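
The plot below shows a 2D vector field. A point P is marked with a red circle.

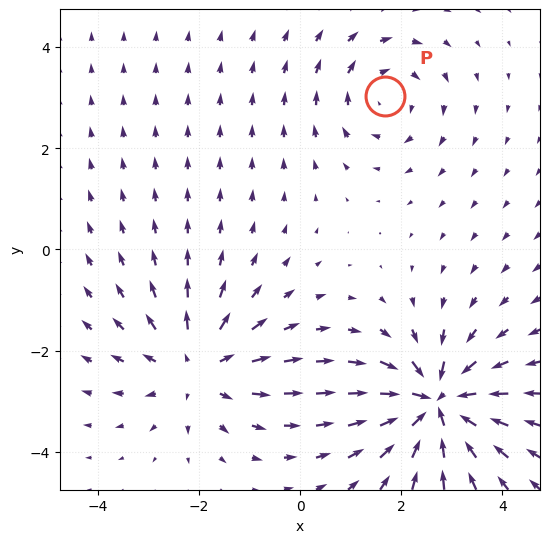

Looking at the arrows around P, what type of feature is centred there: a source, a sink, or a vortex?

At P (1.7, 3.0) the arrows circulate clockwise. Divergence ≈0, curl about -3 — near-zero divergence with nonzero curl is a vortex.

vortex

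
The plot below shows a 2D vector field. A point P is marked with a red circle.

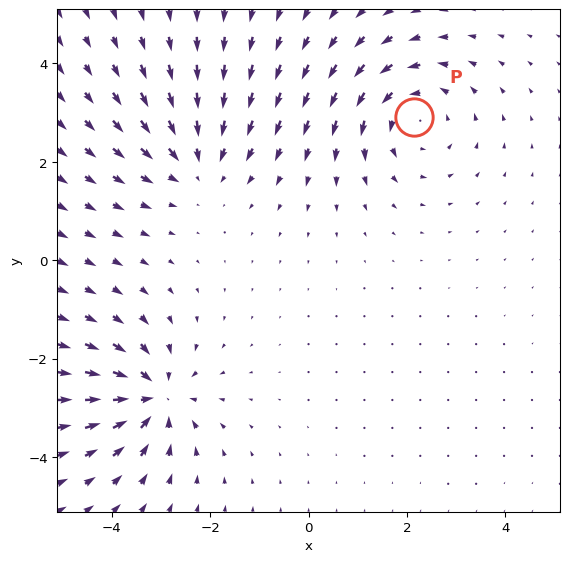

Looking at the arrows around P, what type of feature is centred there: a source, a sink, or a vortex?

vortex

At P (2.1, 2.9) the arrows circulate counterclockwise. Divergence ≈0, curl about +3 — near-zero divergence with nonzero curl is a vortex.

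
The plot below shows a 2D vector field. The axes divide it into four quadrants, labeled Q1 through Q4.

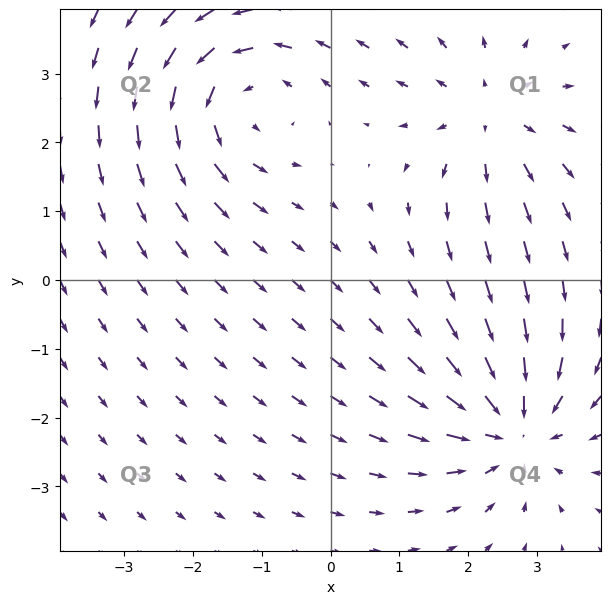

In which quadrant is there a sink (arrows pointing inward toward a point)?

Q4

The sink sits at approximately (2.6, -2.1), which lies in quadrant Q4. The divergence there is about -5, negative as expected for a sink.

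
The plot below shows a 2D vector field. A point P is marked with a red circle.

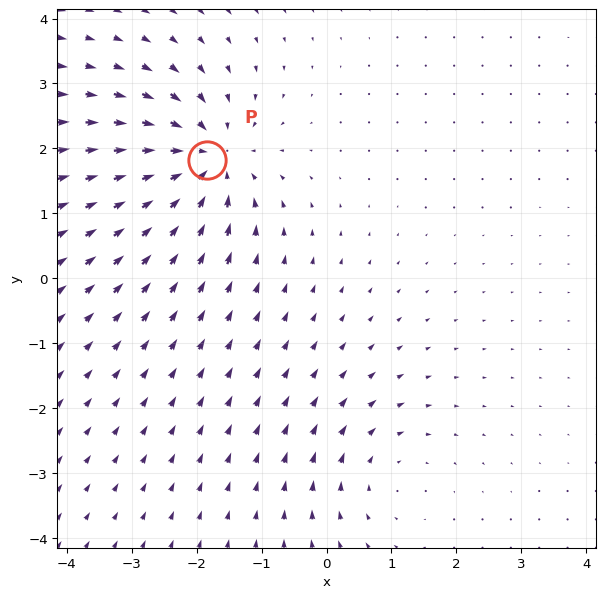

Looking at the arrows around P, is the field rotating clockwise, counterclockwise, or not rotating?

not rotating

Near P at (-1.8, 1.8) the arrows show no circulation. The curl there is ≈0.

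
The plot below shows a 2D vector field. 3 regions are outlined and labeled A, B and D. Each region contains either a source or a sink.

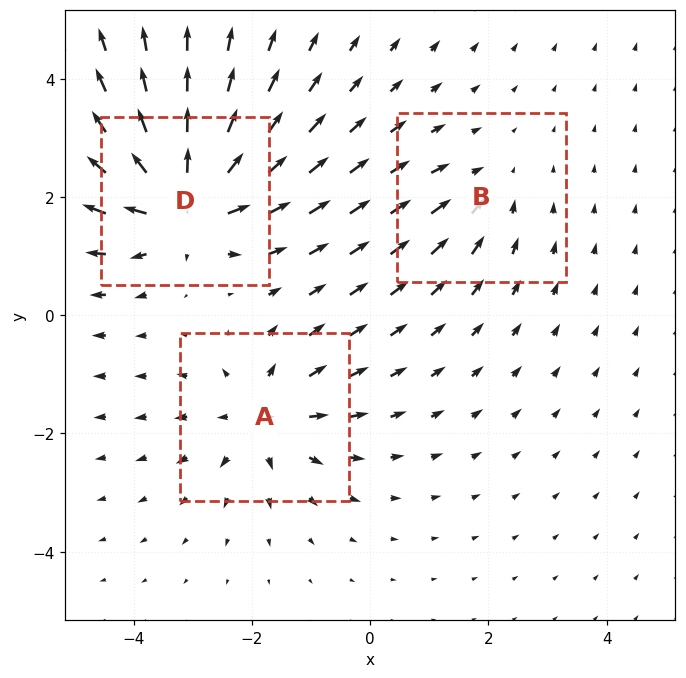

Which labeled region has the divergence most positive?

Divergence at each region's feature centre — A: about +3, B: about -2, D: about +5. Region D is most positive.

D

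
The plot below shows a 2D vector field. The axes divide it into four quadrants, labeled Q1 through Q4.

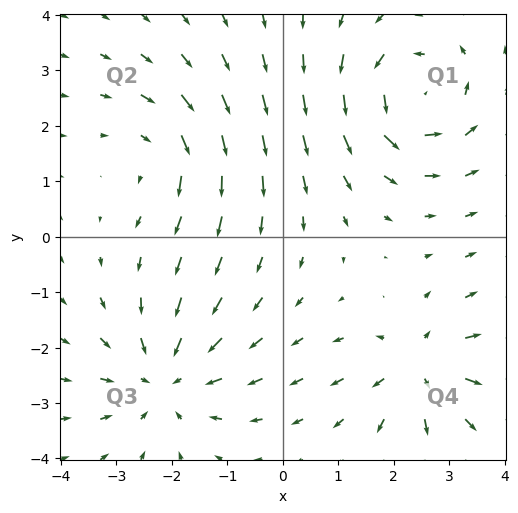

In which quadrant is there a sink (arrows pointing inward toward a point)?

The sink sits at approximately (-2.1, -2.6), which lies in quadrant Q3. The divergence there is about -4, negative as expected for a sink.

Q3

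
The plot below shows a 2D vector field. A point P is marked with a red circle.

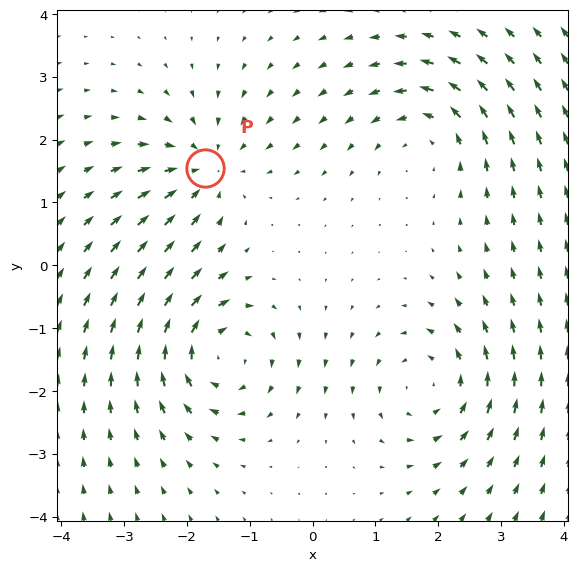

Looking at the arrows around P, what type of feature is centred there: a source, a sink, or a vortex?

sink

At P (-1.7, 1.5) the arrows converge inward. Divergence about -4, curl ≈0 — negative divergence with near-zero curl is a sink.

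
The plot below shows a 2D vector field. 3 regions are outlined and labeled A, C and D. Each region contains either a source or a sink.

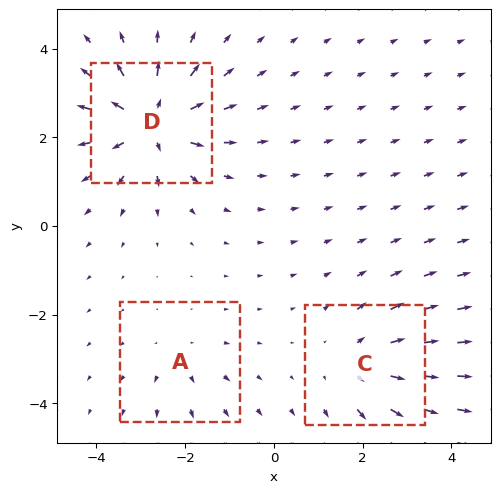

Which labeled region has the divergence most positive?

Divergence at each region's feature centre — A: about +2, C: about +3, D: about +6. Region D is most positive.

D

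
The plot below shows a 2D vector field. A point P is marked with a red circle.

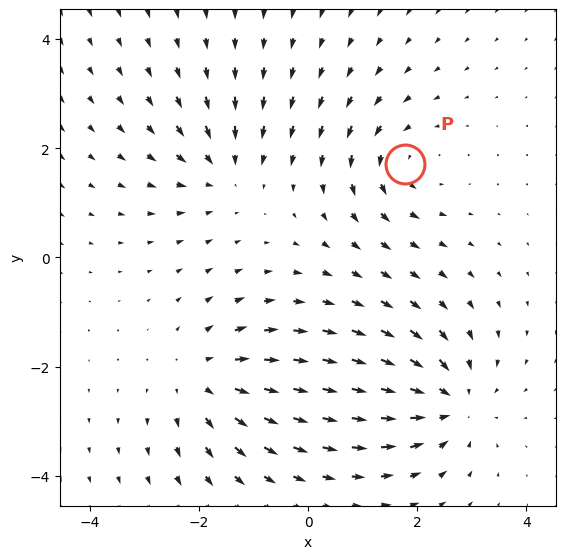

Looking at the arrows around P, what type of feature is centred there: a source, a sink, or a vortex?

vortex

At P (1.8, 1.7) the arrows circulate counterclockwise. Divergence ≈0, curl about +3 — near-zero divergence with nonzero curl is a vortex.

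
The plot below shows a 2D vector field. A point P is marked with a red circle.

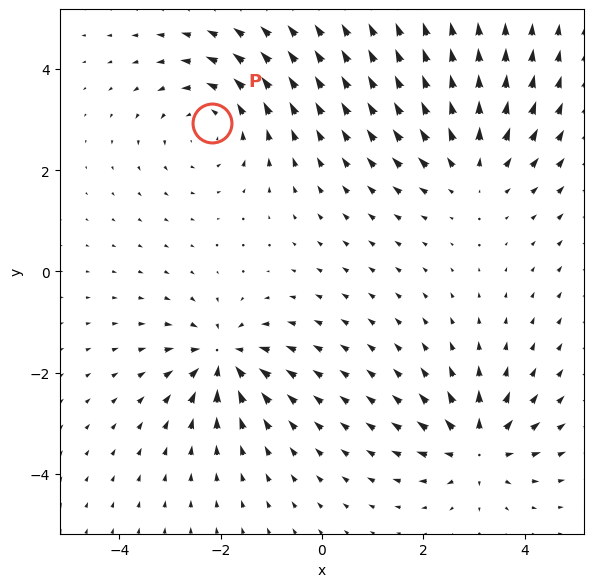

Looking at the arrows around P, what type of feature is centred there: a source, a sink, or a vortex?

At P (-2.2, 2.9) the arrows circulate counterclockwise. Divergence ≈0, curl about +4 — near-zero divergence with nonzero curl is a vortex.

vortex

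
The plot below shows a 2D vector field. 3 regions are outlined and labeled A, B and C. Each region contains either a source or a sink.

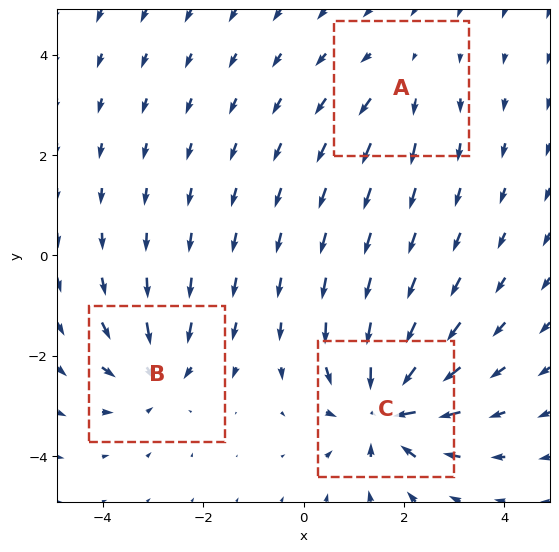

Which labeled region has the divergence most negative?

Divergence at each region's feature centre — A: about +2, B: about -4, C: about -6. Region C is most negative.

C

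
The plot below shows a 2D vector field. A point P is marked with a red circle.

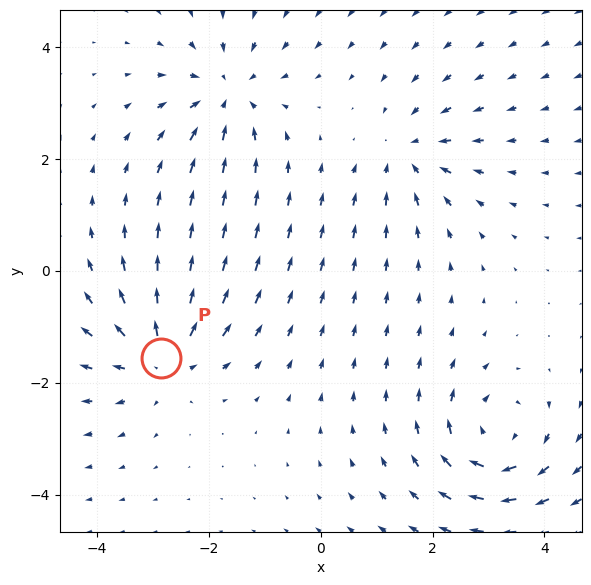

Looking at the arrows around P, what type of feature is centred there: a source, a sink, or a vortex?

source

At P (-2.9, -1.6) the arrows spread outward. Divergence about +5, curl ≈0 — positive divergence with near-zero curl is a source.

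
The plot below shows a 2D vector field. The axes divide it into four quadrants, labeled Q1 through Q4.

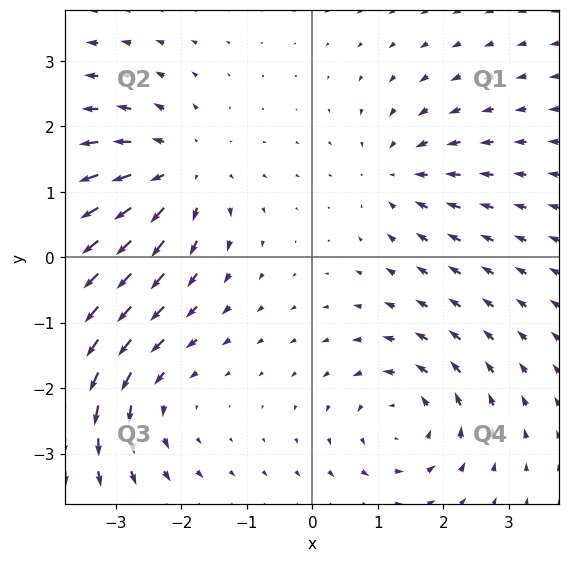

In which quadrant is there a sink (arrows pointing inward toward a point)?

Q1

The sink sits at approximately (1.3, 1.3), which lies in quadrant Q1. The divergence there is about -4, negative as expected for a sink.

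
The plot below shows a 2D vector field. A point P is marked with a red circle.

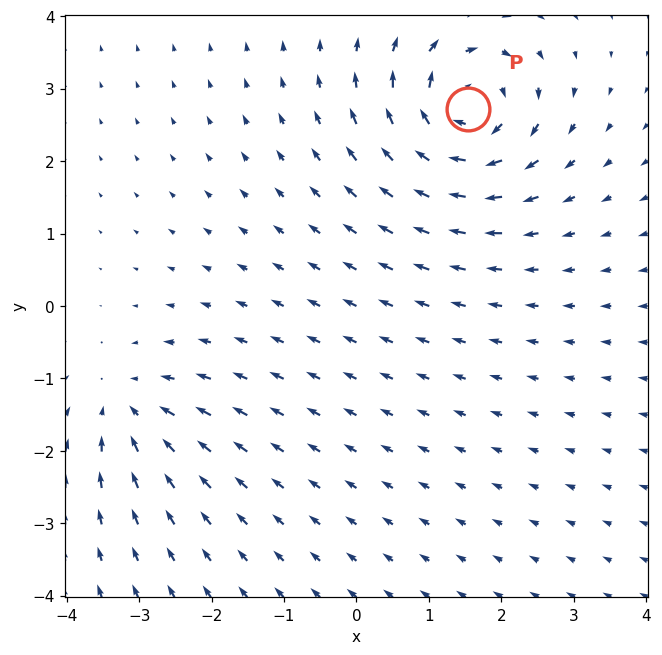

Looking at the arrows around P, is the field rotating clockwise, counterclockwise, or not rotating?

Near P at (1.5, 2.7) the arrows circulate clockwise. The curl (z-component) there is about -7; negative curl means clockwise rotation.

clockwise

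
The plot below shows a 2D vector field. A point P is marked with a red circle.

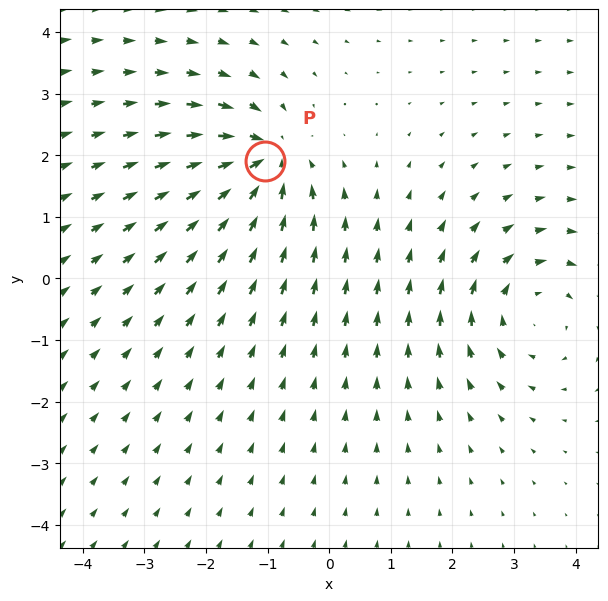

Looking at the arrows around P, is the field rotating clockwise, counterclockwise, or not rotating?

Near P at (-1.0, 1.9) the arrows show no circulation. The curl there is ≈0.

not rotating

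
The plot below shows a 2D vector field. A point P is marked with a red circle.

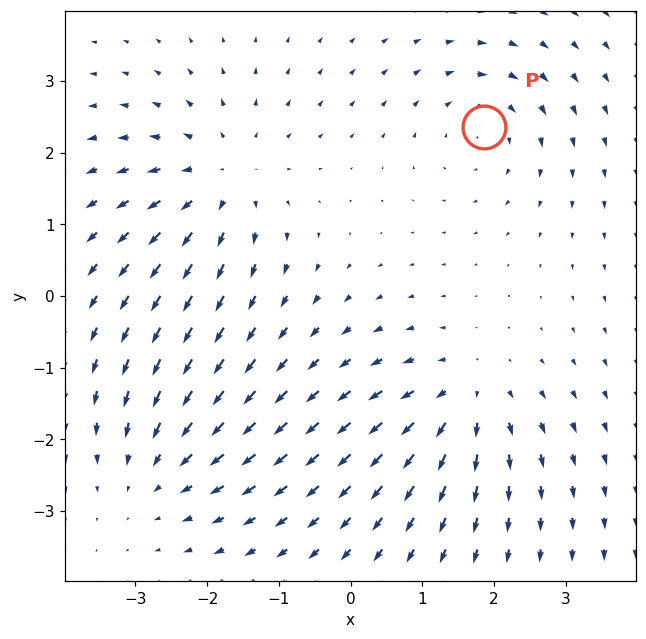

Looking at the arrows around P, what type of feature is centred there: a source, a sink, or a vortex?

At P (1.9, 2.4) the arrows circulate clockwise. Divergence ≈0, curl about -4 — near-zero divergence with nonzero curl is a vortex.

vortex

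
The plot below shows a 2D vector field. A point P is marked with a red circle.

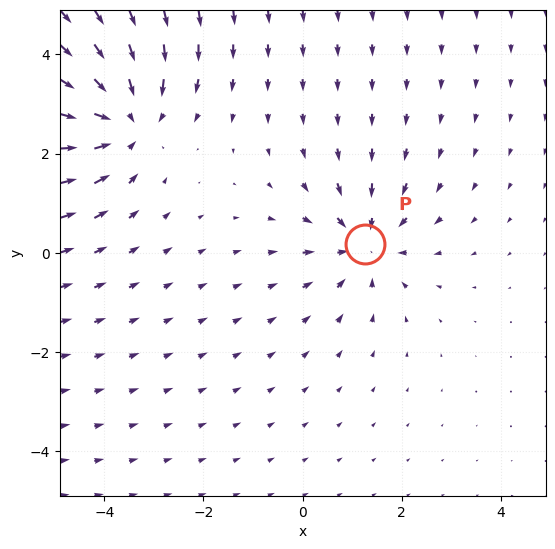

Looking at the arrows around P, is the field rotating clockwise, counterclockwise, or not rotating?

Near P at (1.2, 0.2) the arrows show no circulation. The curl there is ≈0.

not rotating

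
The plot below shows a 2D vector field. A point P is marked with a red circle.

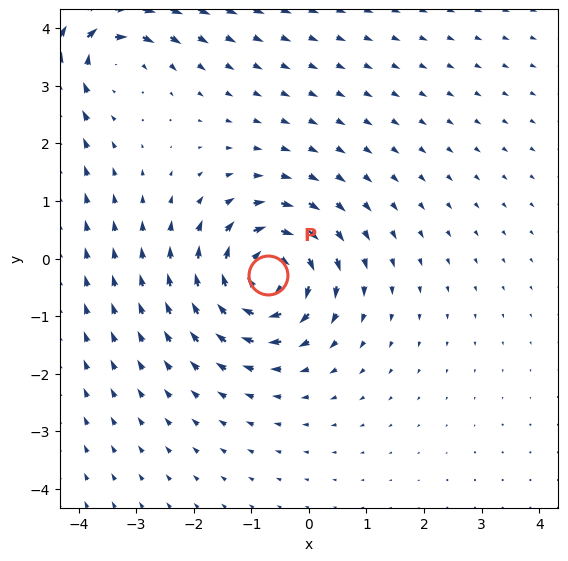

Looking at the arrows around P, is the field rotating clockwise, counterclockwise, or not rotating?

clockwise

Near P at (-0.7, -0.3) the arrows circulate clockwise. The curl (z-component) there is about -4; negative curl means clockwise rotation.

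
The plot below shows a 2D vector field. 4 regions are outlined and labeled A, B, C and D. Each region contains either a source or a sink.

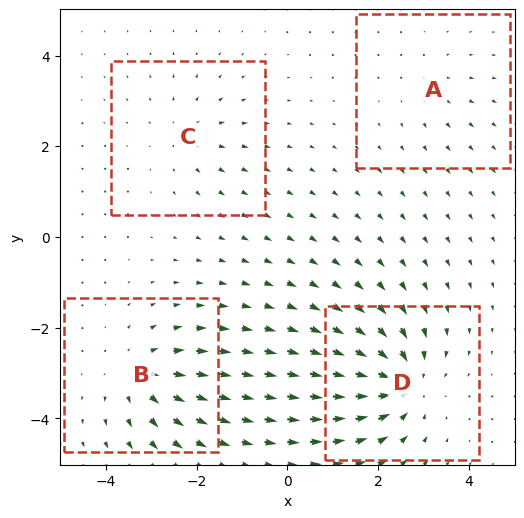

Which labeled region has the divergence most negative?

D

Divergence at each region's feature centre — A: about +2, B: about +5, C: about +3, D: about -7. Region D is most negative.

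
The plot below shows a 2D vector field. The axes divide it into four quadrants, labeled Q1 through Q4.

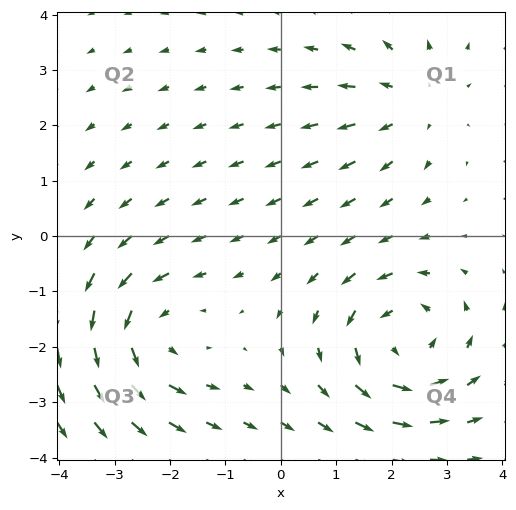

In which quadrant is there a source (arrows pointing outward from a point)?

Q1

The source sits at approximately (2.4, 2.4), which lies in quadrant Q1. The divergence there is about +2, positive as expected for a source.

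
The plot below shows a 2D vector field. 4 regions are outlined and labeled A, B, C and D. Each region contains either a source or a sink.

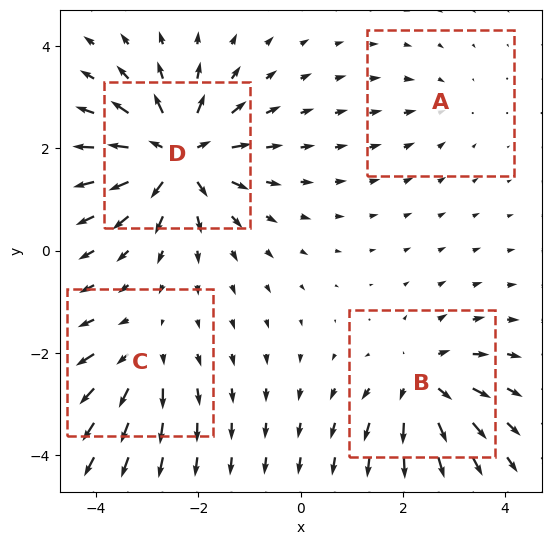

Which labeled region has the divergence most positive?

Divergence at each region's feature centre — A: about -2, B: about +6, C: about +4, D: about +8. Region D is most positive.

D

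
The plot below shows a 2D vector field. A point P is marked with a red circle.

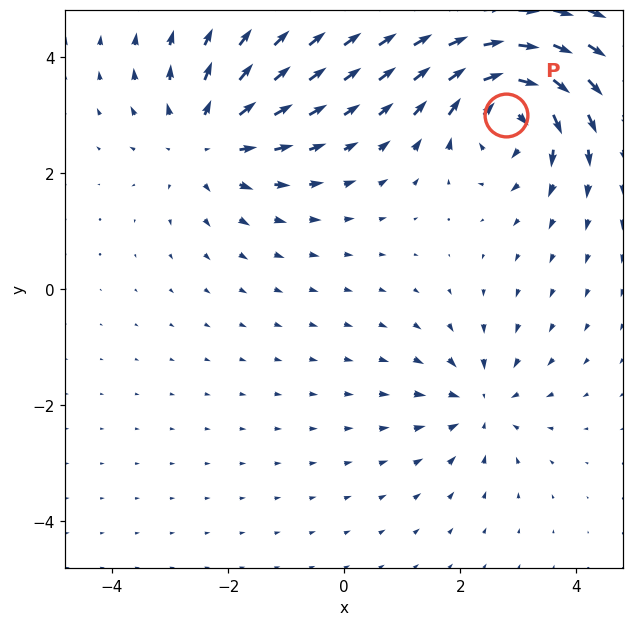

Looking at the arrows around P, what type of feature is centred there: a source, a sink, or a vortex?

vortex

At P (2.8, 3.0) the arrows circulate clockwise. Divergence ≈0, curl about -6 — near-zero divergence with nonzero curl is a vortex.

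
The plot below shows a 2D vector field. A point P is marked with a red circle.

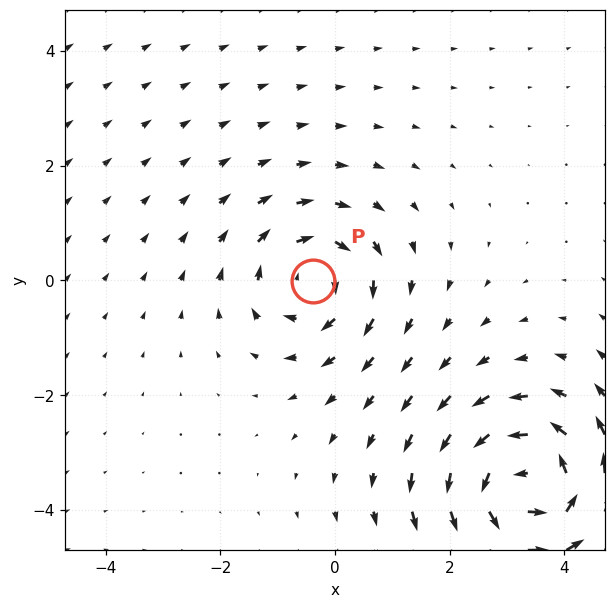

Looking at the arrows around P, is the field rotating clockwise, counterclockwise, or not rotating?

Near P at (-0.4, -0.0) the arrows circulate clockwise. The curl (z-component) there is about -3; negative curl means clockwise rotation.

clockwise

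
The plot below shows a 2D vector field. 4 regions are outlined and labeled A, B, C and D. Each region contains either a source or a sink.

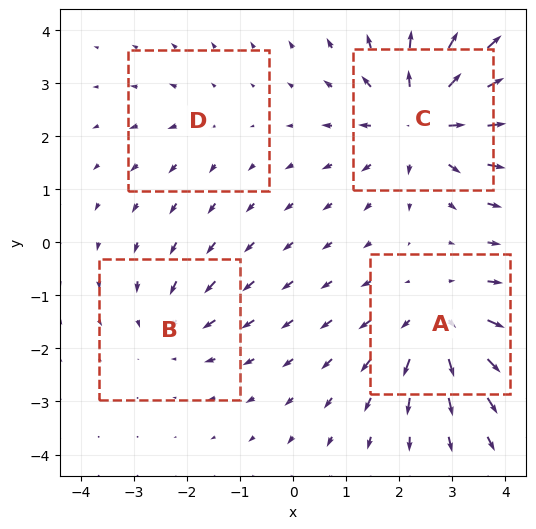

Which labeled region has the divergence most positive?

C

Divergence at each region's feature centre — A: about +5, B: about -3, C: about +6, D: about +2. Region C is most positive.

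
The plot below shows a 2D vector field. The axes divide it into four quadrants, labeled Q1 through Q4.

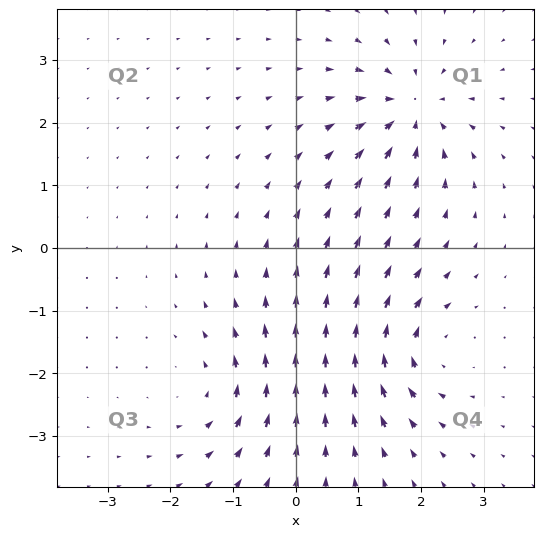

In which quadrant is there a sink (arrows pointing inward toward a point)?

Q1

The sink sits at approximately (1.9, 2.2), which lies in quadrant Q1. The divergence there is about -7, negative as expected for a sink.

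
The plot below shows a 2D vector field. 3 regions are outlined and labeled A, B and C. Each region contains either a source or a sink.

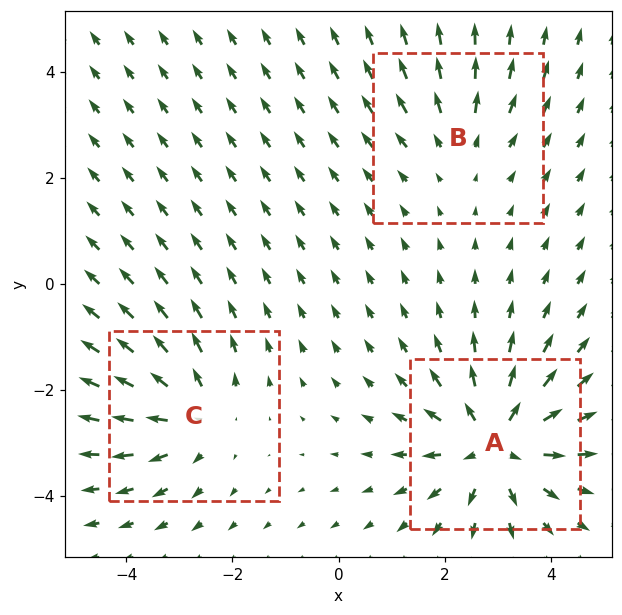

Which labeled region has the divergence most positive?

Divergence at each region's feature centre — A: about +5, B: about +2, C: about +3. Region A is most positive.

A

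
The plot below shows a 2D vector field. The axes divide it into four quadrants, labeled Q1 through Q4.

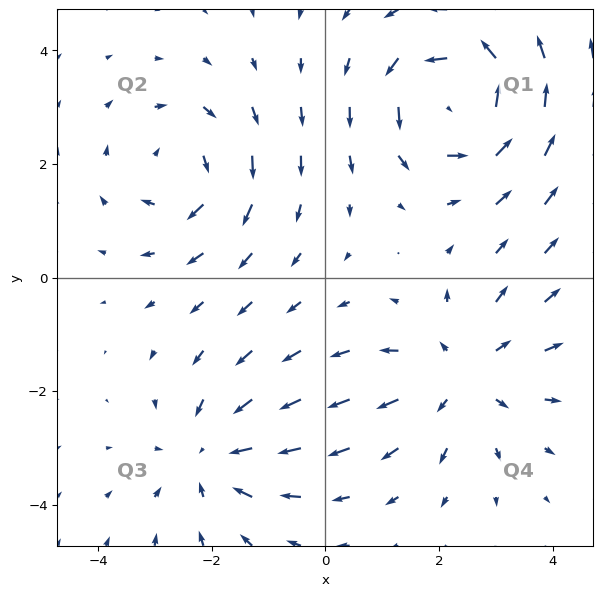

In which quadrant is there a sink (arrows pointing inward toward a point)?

The sink sits at approximately (-2.0, -3.2), which lies in quadrant Q3. The divergence there is about -3, negative as expected for a sink.

Q3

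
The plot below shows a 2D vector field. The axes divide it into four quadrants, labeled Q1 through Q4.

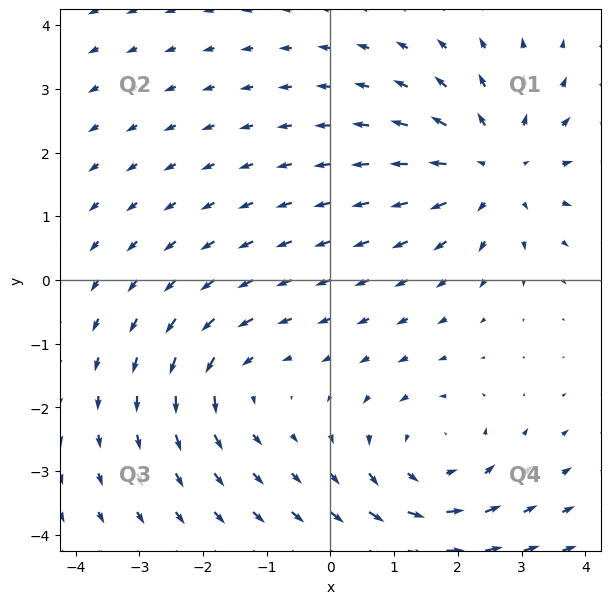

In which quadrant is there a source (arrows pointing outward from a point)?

Q1

The source sits at approximately (2.6, 1.7), which lies in quadrant Q1. The divergence there is about +4, positive as expected for a source.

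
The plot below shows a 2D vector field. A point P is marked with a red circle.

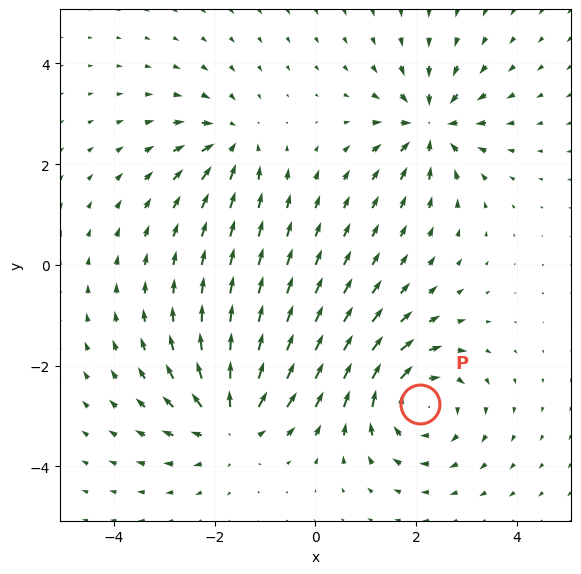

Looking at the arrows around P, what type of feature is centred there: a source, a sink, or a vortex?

At P (2.1, -2.8) the arrows circulate clockwise. Divergence ≈0, curl about -5 — near-zero divergence with nonzero curl is a vortex.

vortex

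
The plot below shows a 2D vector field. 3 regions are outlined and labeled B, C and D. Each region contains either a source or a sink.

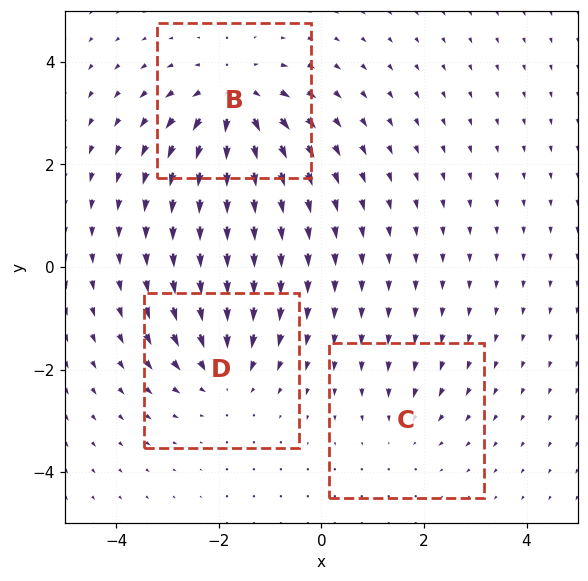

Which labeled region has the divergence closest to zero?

Divergence at each region's feature centre — B: about +5, C: about -2, D: about -4. Region C is closest to zero.

C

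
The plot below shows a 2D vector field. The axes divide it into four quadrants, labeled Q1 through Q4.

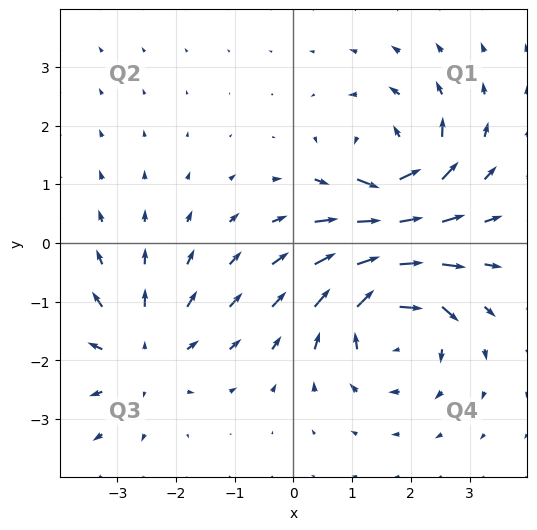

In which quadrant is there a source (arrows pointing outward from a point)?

The source sits at approximately (-2.6, -1.9), which lies in quadrant Q3. The divergence there is about +3, positive as expected for a source.

Q3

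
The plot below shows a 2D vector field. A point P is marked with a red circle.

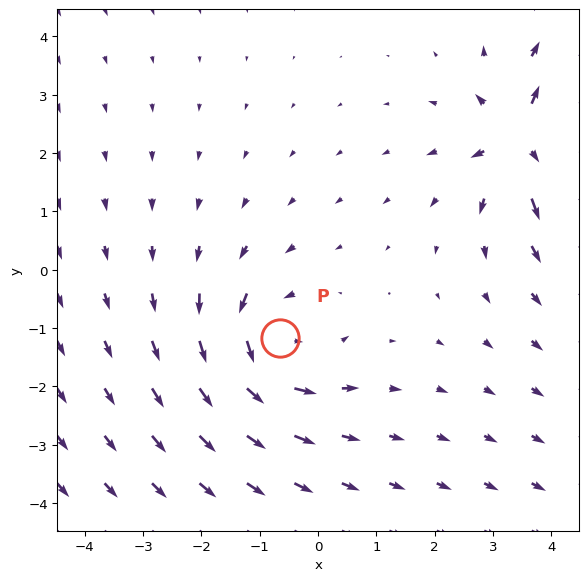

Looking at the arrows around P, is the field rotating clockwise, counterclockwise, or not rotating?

Near P at (-0.7, -1.2) the arrows circulate counterclockwise. The curl (z-component) there is about +4; positive curl means counterclockwise rotation.

counterclockwise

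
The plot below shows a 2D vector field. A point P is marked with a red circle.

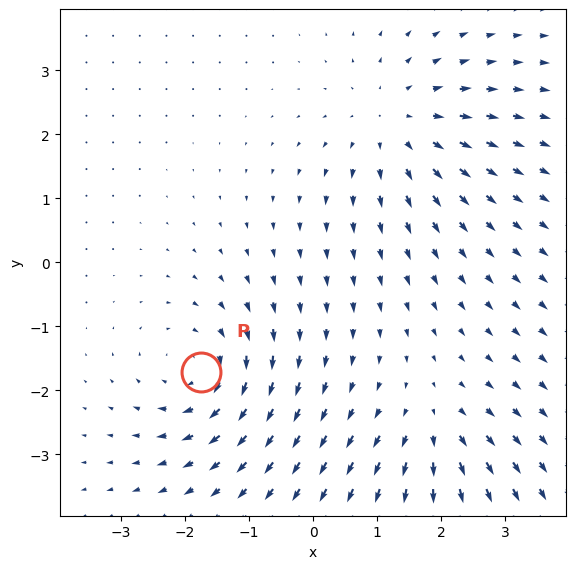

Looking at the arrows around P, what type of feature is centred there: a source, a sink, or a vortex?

At P (-1.7, -1.7) the arrows circulate clockwise. Divergence ≈0, curl about -5 — near-zero divergence with nonzero curl is a vortex.

vortex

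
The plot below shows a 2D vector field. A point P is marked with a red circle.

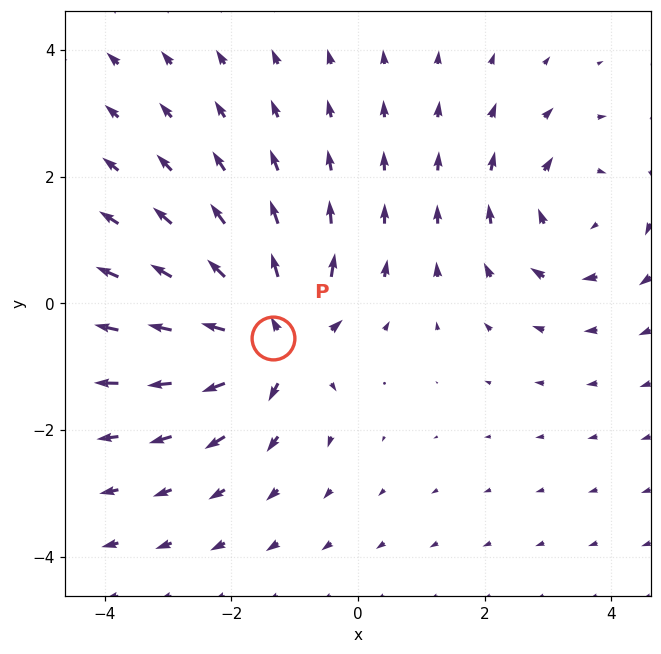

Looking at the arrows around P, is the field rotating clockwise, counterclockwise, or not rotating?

not rotating

Near P at (-1.3, -0.6) the arrows show no circulation. The curl there is ≈0.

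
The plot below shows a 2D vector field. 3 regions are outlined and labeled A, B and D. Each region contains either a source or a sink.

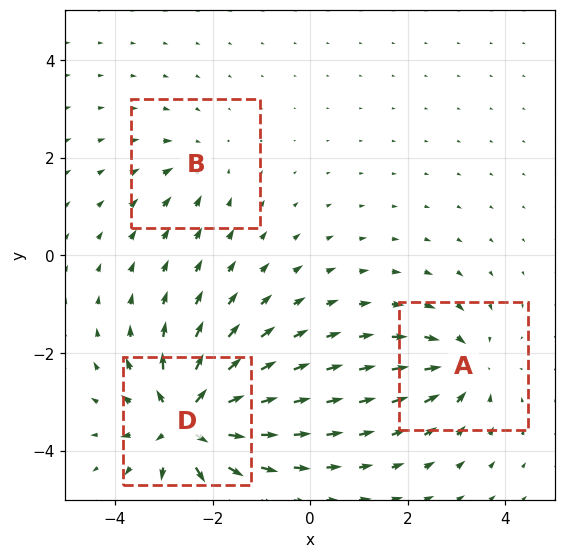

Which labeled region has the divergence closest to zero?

Divergence at each region's feature centre — A: about -4, B: about -2, D: about +6. Region B is closest to zero.

B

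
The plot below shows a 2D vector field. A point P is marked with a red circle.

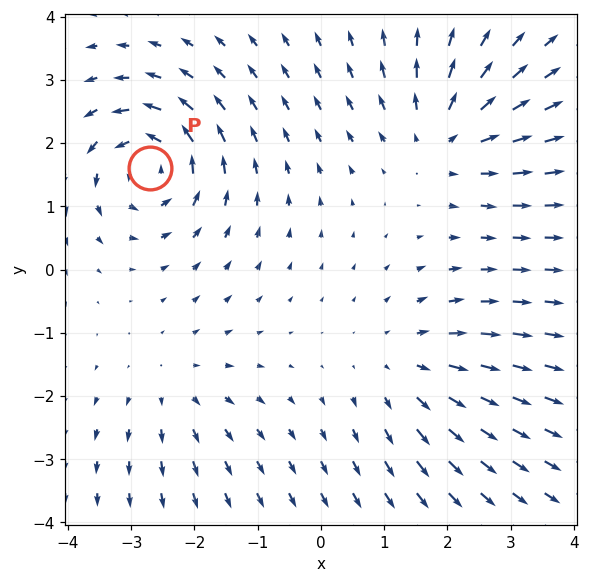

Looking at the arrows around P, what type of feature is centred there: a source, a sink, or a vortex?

At P (-2.7, 1.6) the arrows circulate counterclockwise. Divergence ≈0, curl about +6 — near-zero divergence with nonzero curl is a vortex.

vortex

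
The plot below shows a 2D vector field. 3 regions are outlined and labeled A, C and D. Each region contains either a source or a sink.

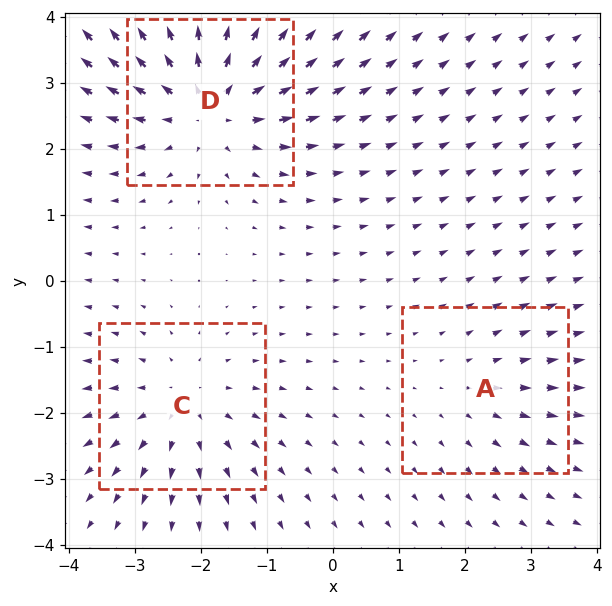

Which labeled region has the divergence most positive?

D

Divergence at each region's feature centre — A: about +2, C: about +3, D: about +5. Region D is most positive.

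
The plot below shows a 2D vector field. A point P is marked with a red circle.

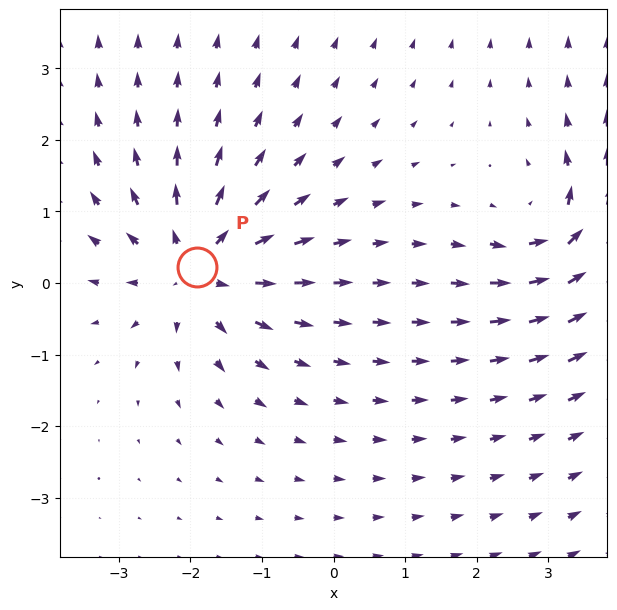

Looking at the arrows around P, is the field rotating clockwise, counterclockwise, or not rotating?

not rotating

Near P at (-1.9, 0.2) the arrows show no circulation. The curl there is ≈0.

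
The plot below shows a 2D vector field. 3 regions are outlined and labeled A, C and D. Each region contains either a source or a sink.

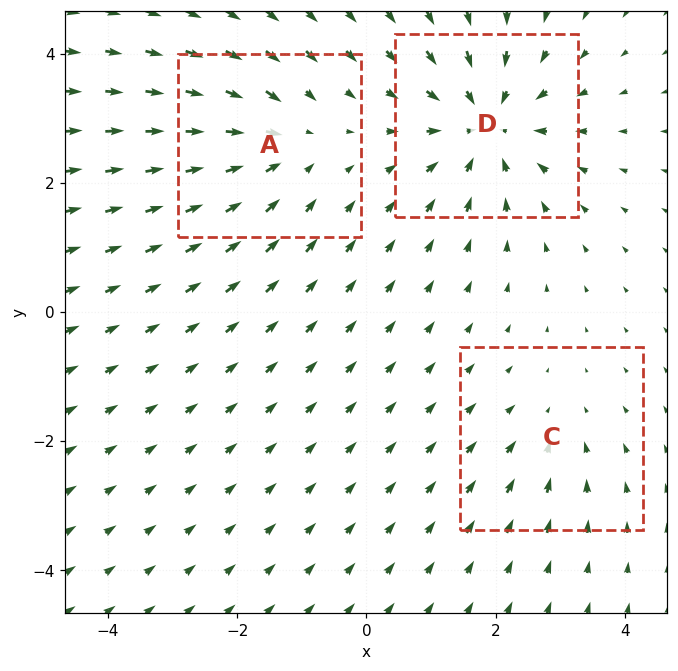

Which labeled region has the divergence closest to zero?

C

Divergence at each region's feature centre — A: about -3, C: about -2, D: about -5. Region C is closest to zero.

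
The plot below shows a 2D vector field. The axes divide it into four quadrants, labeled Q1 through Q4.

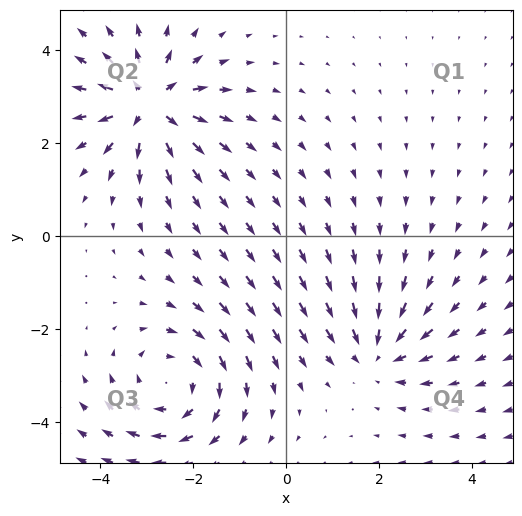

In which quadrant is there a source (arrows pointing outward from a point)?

The source sits at approximately (-3.0, 2.8), which lies in quadrant Q2. The divergence there is about +5, positive as expected for a source.

Q2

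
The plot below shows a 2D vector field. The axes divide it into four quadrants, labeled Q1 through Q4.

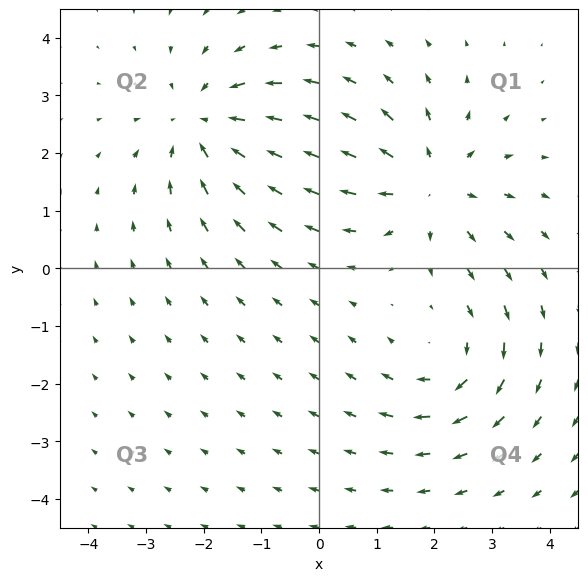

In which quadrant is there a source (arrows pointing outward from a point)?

Q1

The source sits at approximately (1.9, 1.5), which lies in quadrant Q1. The divergence there is about +4, positive as expected for a source.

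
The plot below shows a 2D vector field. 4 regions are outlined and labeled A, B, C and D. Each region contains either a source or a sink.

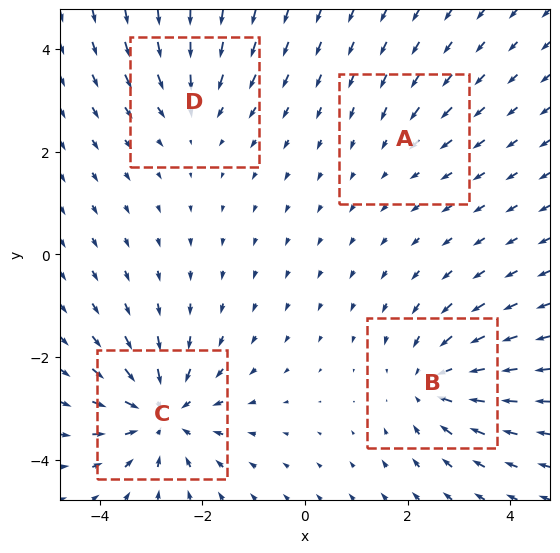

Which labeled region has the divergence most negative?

C

Divergence at each region's feature centre — A: about -2, B: about -5, C: about -7, D: about -4. Region C is most negative.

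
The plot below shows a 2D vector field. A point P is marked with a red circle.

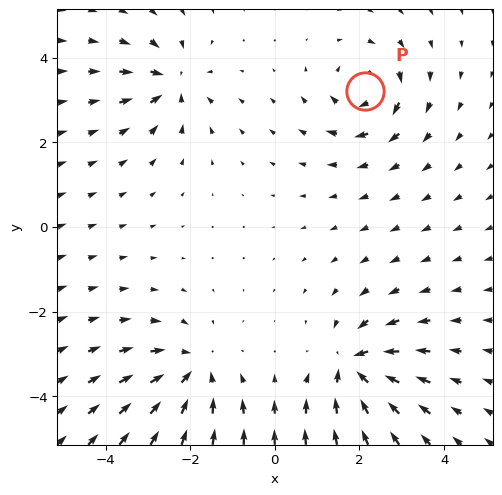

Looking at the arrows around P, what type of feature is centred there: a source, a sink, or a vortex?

vortex

At P (2.1, 3.2) the arrows circulate clockwise. Divergence ≈0, curl about -5 — near-zero divergence with nonzero curl is a vortex.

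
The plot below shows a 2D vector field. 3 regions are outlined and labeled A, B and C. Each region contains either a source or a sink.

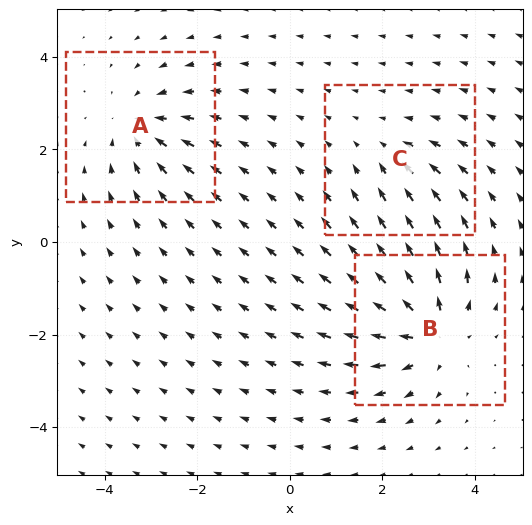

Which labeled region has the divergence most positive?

B

Divergence at each region's feature centre — A: about -3, B: about +5, C: about -2. Region B is most positive.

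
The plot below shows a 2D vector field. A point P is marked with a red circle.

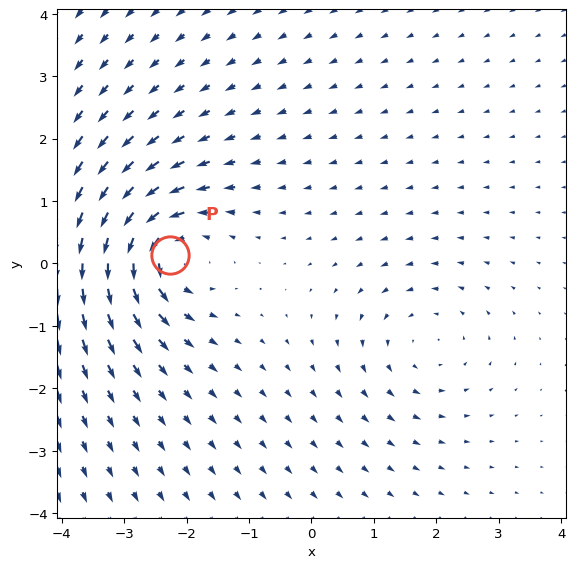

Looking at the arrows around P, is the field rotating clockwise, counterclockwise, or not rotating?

Near P at (-2.3, 0.1) the arrows circulate counterclockwise. The curl (z-component) there is about +6; positive curl means counterclockwise rotation.

counterclockwise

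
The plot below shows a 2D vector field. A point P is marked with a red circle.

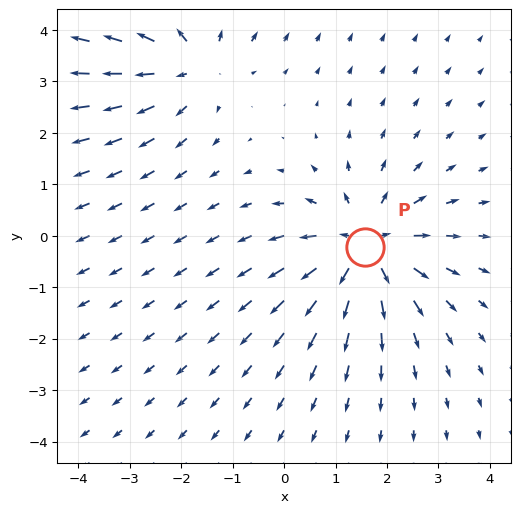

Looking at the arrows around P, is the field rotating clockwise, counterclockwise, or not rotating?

not rotating

Near P at (1.6, -0.2) the arrows show no circulation. The curl there is ≈0.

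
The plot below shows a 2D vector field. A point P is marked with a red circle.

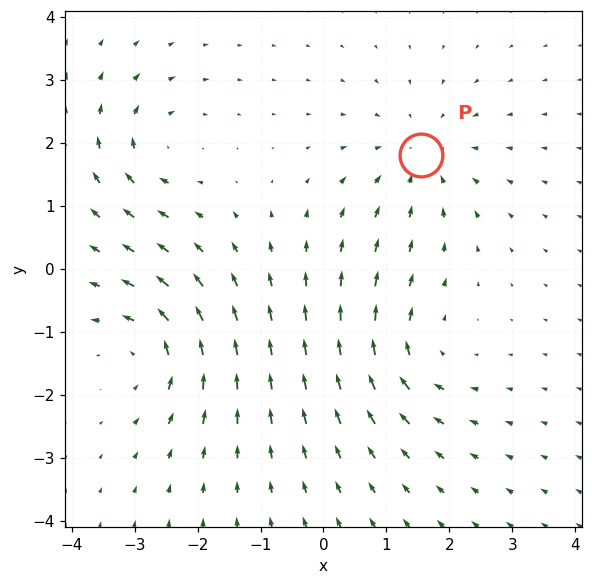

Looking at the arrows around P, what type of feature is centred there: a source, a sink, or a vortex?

At P (1.5, 1.8) the arrows converge inward. Divergence about -3, curl ≈0 — negative divergence with near-zero curl is a sink.

sink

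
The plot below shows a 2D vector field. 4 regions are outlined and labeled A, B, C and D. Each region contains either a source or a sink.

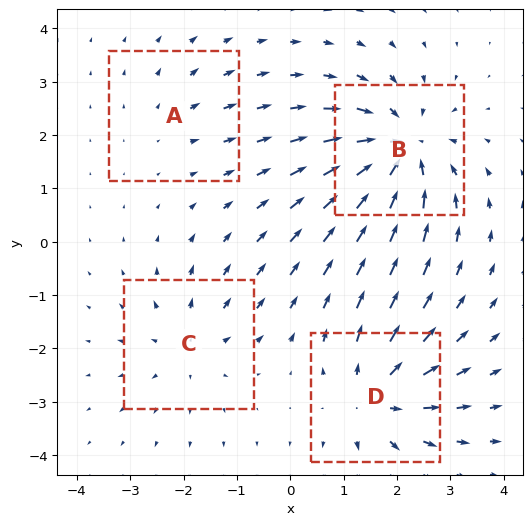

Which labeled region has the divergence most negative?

Divergence at each region's feature centre — A: about +2, B: about -7, C: about +3, D: about +5. Region B is most negative.

B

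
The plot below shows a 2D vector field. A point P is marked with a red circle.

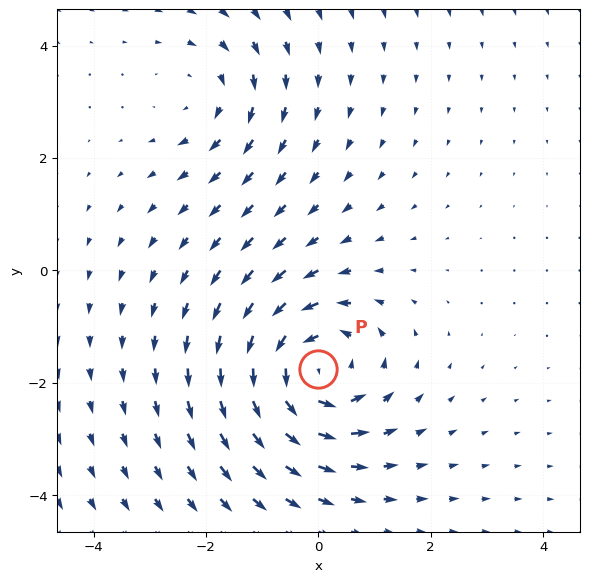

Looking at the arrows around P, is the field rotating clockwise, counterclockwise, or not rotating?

Near P at (-0.0, -1.8) the arrows circulate counterclockwise. The curl (z-component) there is about +5; positive curl means counterclockwise rotation.

counterclockwise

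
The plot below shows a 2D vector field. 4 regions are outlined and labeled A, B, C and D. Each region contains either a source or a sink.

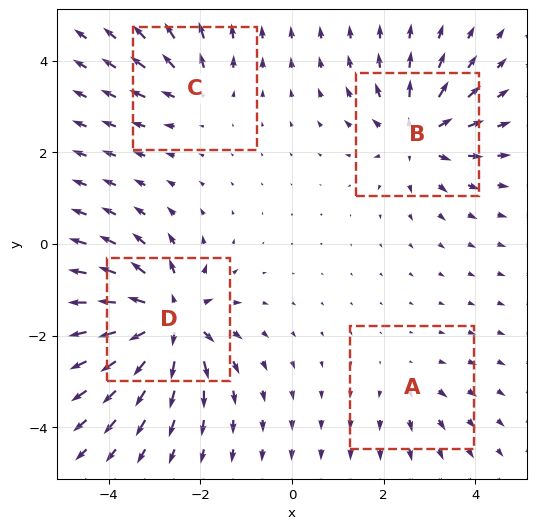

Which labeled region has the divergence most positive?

D

Divergence at each region's feature centre — A: about +2, B: about +6, C: about +4, D: about +8. Region D is most positive.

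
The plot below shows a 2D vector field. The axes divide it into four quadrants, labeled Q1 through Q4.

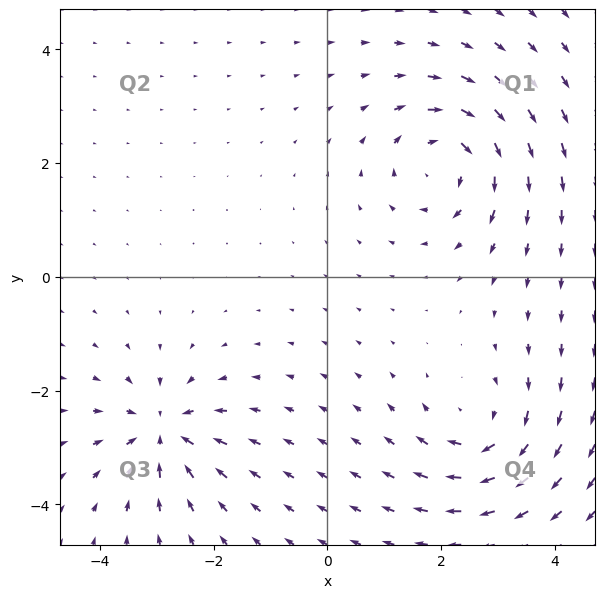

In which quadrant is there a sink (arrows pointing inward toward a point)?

The sink sits at approximately (-2.9, -2.7), which lies in quadrant Q3. The divergence there is about -6, negative as expected for a sink.

Q3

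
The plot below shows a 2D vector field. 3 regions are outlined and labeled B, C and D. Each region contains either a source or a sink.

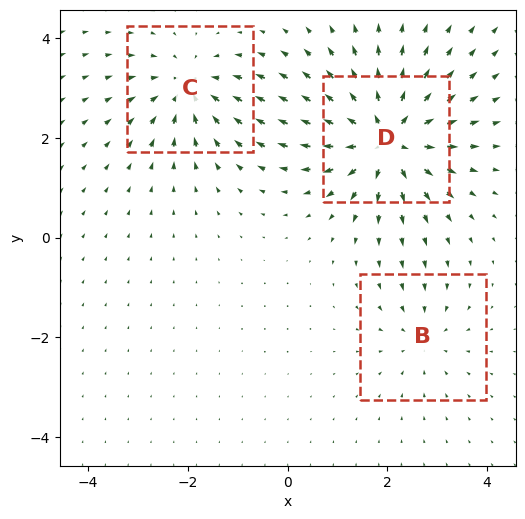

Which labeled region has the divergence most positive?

Divergence at each region's feature centre — B: about -2, C: about -4, D: about +6. Region D is most positive.

D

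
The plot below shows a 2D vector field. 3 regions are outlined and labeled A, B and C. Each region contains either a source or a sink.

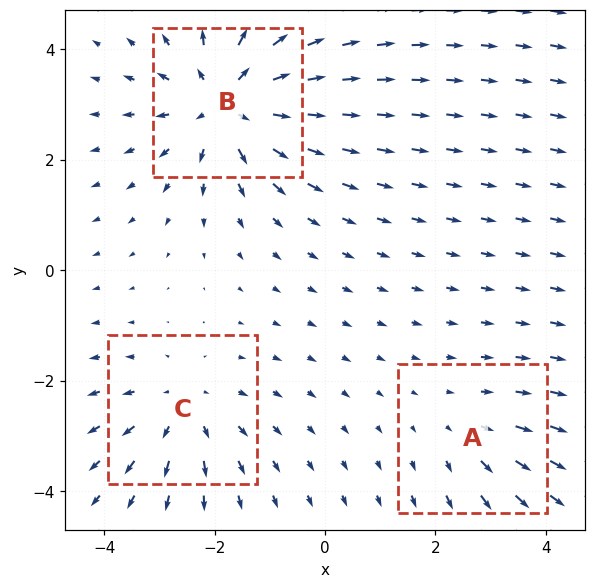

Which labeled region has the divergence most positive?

B

Divergence at each region's feature centre — A: about +2, B: about +5, C: about +3. Region B is most positive.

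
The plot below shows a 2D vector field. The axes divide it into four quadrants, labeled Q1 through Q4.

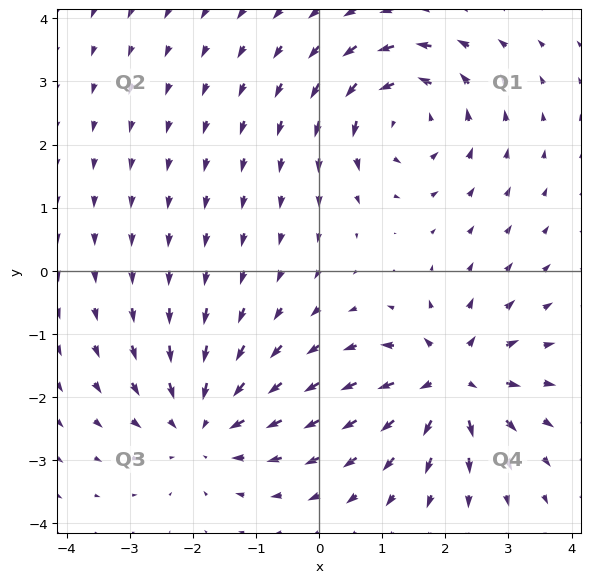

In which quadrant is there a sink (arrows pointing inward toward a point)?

Q3

The sink sits at approximately (-1.8, -2.4), which lies in quadrant Q3. The divergence there is about -4, negative as expected for a sink.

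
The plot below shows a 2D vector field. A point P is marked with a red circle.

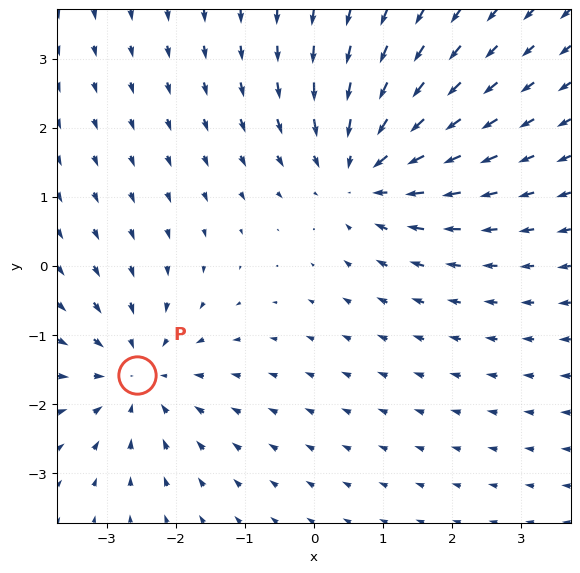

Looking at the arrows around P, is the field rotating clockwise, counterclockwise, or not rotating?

Near P at (-2.6, -1.6) the arrows show no circulation. The curl there is ≈0.

not rotating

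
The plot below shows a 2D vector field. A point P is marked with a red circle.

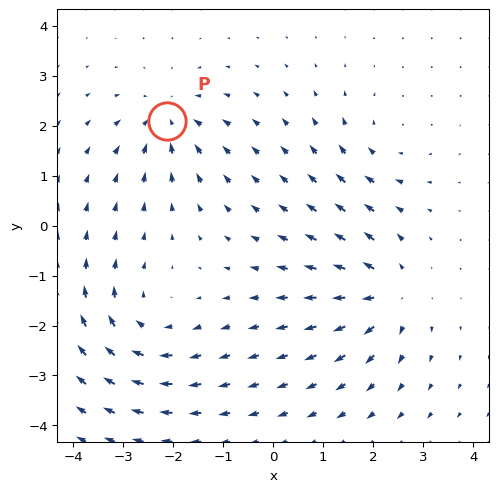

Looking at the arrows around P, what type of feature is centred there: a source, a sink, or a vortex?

sink

At P (-2.1, 2.1) the arrows converge inward. Divergence about -5, curl ≈0 — negative divergence with near-zero curl is a sink.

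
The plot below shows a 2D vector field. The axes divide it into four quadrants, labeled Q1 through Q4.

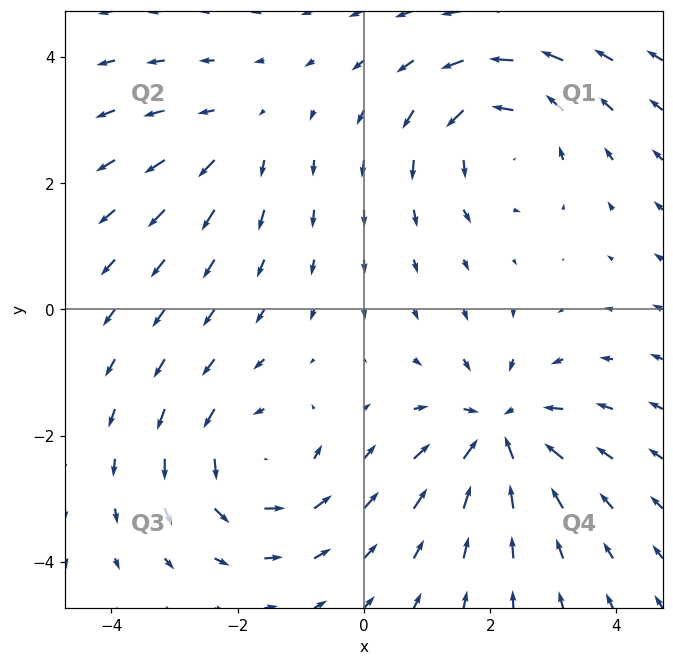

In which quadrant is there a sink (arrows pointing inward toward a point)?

Q4

The sink sits at approximately (2.1, -1.9), which lies in quadrant Q4. The divergence there is about -6, negative as expected for a sink.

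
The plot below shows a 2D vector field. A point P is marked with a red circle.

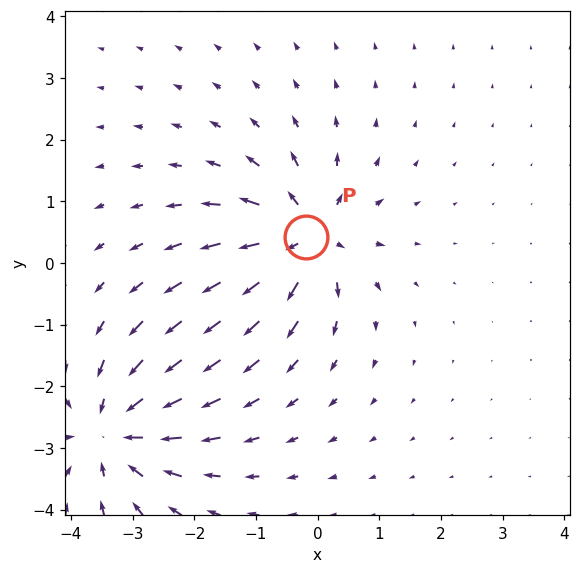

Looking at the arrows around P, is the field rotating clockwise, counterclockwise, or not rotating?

Near P at (-0.2, 0.4) the arrows show no circulation. The curl there is ≈0.

not rotating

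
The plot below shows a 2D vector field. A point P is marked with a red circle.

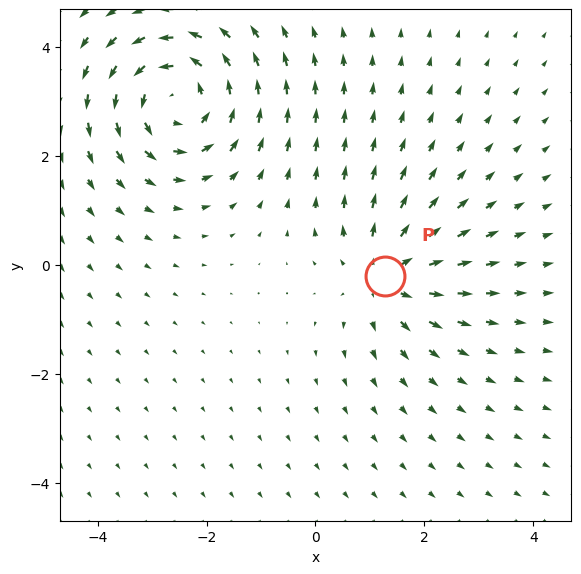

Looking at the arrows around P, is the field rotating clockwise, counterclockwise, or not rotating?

Near P at (1.3, -0.2) the arrows show no circulation. The curl there is ≈0.

not rotating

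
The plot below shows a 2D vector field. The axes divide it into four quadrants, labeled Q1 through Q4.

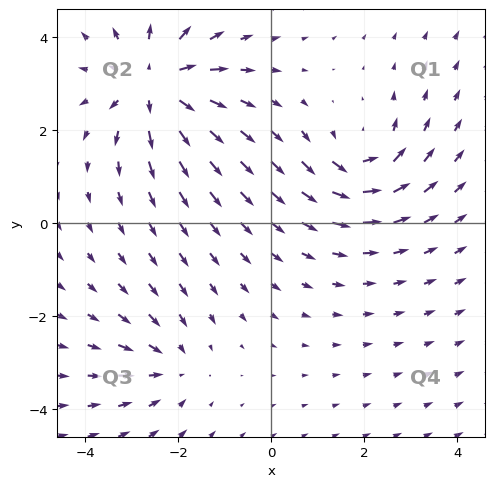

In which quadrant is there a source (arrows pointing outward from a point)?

Q2

The source sits at approximately (-2.5, 3.0), which lies in quadrant Q2. The divergence there is about +5, positive as expected for a source.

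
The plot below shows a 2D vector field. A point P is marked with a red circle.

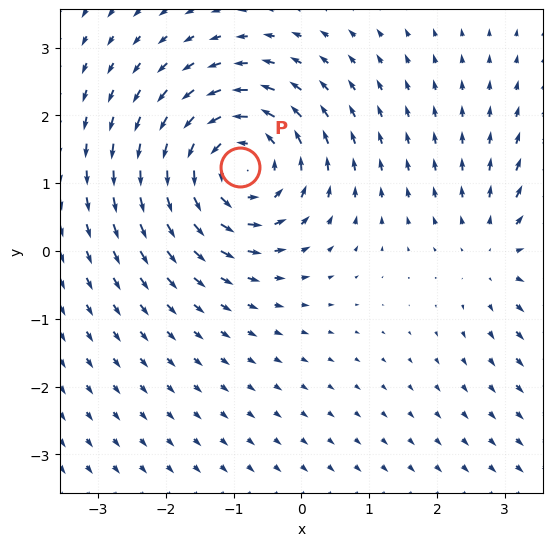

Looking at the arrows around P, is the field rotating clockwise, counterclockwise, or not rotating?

Near P at (-0.9, 1.2) the arrows circulate counterclockwise. The curl (z-component) there is about +5; positive curl means counterclockwise rotation.

counterclockwise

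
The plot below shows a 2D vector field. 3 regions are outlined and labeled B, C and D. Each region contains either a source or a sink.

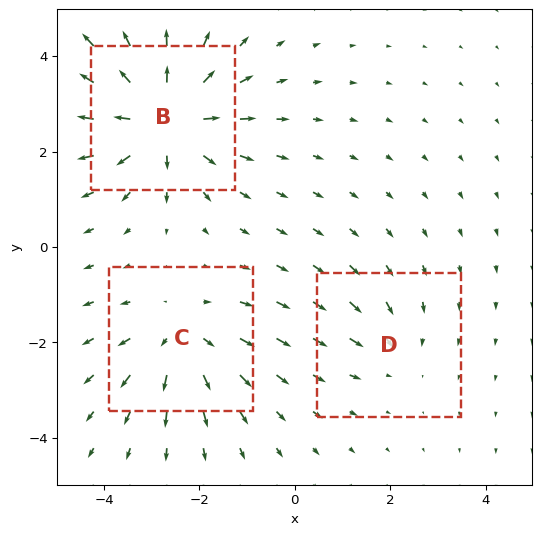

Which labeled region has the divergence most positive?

Divergence at each region's feature centre — B: about +5, C: about +3, D: about -2. Region B is most positive.

B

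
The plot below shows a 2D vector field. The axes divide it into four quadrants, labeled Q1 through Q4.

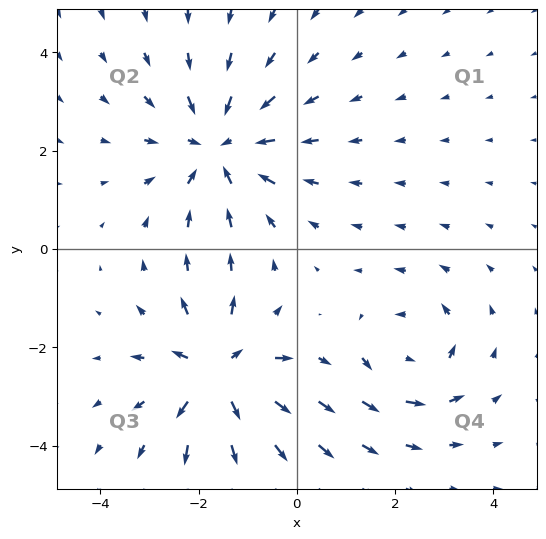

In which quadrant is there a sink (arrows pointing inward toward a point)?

Q2

The sink sits at approximately (-1.6, 2.1), which lies in quadrant Q2. The divergence there is about -4, negative as expected for a sink.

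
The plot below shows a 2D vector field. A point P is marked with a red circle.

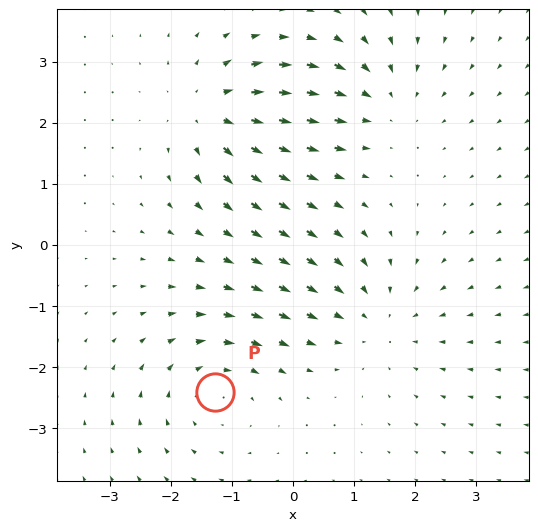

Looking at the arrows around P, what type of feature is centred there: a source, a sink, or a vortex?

At P (-1.3, -2.4) the arrows circulate clockwise. Divergence ≈0, curl about -4 — near-zero divergence with nonzero curl is a vortex.

vortex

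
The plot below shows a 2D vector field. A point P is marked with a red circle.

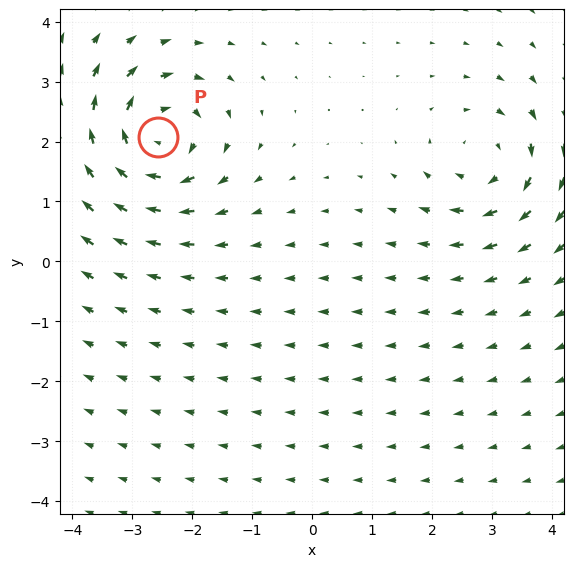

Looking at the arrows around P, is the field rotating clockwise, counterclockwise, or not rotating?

Near P at (-2.6, 2.1) the arrows circulate clockwise. The curl (z-component) there is about -5; negative curl means clockwise rotation.

clockwise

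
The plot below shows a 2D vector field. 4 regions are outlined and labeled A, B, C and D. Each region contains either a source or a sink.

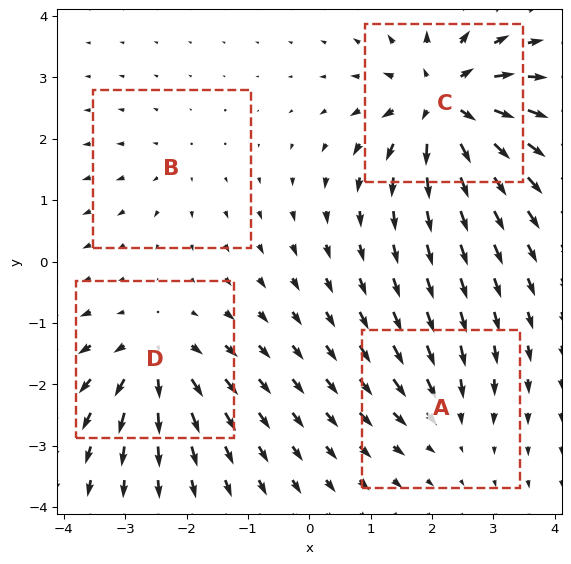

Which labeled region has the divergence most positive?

Divergence at each region's feature centre — A: about -4, B: about +3, C: about +9, D: about +6. Region C is most positive.

C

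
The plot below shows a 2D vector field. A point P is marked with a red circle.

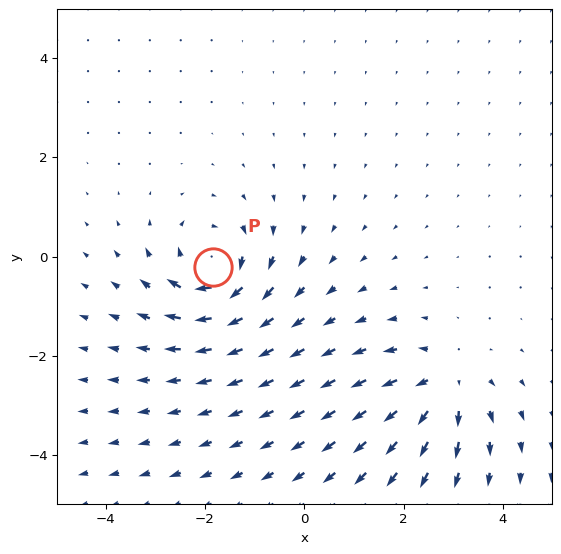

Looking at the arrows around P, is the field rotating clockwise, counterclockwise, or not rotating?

Near P at (-1.8, -0.2) the arrows circulate clockwise. The curl (z-component) there is about -5; negative curl means clockwise rotation.

clockwise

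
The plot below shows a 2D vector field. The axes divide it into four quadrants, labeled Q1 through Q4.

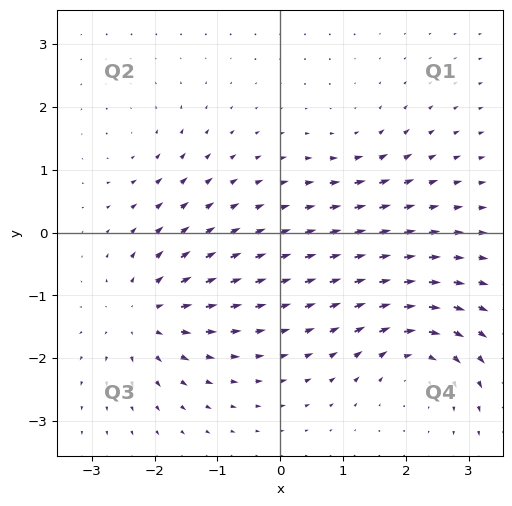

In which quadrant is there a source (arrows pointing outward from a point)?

The source sits at approximately (-2.2, -1.3), which lies in quadrant Q3. The divergence there is about +6, positive as expected for a source.

Q3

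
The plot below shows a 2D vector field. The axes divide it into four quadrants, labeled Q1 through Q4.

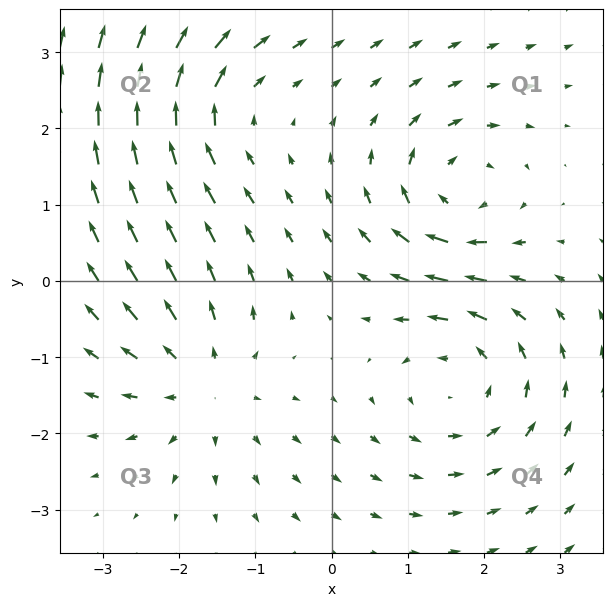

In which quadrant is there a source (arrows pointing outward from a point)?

Q3

The source sits at approximately (-1.7, -1.3), which lies in quadrant Q3. The divergence there is about +4, positive as expected for a source.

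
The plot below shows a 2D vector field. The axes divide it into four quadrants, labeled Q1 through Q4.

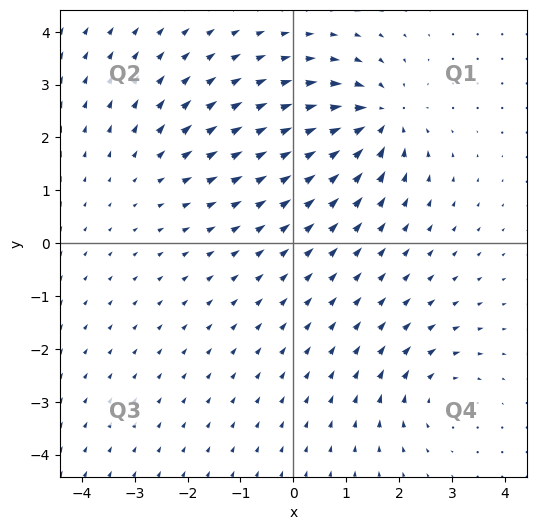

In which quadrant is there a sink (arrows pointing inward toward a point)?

The sink sits at approximately (1.6, 2.3), which lies in quadrant Q1. The divergence there is about -7, negative as expected for a sink.

Q1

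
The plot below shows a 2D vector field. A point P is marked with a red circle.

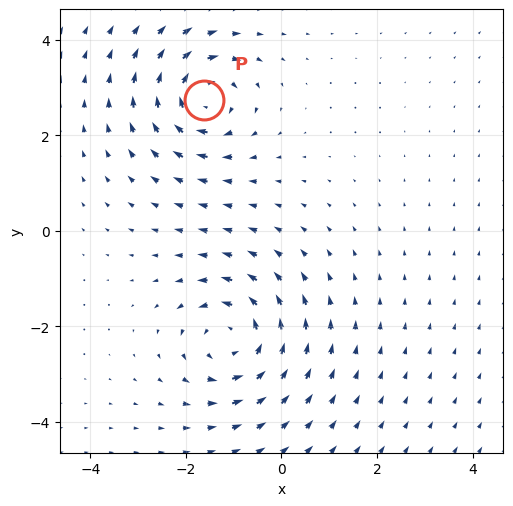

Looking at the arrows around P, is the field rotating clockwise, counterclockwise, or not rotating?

Near P at (-1.6, 2.7) the arrows circulate clockwise. The curl (z-component) there is about -6; negative curl means clockwise rotation.

clockwise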